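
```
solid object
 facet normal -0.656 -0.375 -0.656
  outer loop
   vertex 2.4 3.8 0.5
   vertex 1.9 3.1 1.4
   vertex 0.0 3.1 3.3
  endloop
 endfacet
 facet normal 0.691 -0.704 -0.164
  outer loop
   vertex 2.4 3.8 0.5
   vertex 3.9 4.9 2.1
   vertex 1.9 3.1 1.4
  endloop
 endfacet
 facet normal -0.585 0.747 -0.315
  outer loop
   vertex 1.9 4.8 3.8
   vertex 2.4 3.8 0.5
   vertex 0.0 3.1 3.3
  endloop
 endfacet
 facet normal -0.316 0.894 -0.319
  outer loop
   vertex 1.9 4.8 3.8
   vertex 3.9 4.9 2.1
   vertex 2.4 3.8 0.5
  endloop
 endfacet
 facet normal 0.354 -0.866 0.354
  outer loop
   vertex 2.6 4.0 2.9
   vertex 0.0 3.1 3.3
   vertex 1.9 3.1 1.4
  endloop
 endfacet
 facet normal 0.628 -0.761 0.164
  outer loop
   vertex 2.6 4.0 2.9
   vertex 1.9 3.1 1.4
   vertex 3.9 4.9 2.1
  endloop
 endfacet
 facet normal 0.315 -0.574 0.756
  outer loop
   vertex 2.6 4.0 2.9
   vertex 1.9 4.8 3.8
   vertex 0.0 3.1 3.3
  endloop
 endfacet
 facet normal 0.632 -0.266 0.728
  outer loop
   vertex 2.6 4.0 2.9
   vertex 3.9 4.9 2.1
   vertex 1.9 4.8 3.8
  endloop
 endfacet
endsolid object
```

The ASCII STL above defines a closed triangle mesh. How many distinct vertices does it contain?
6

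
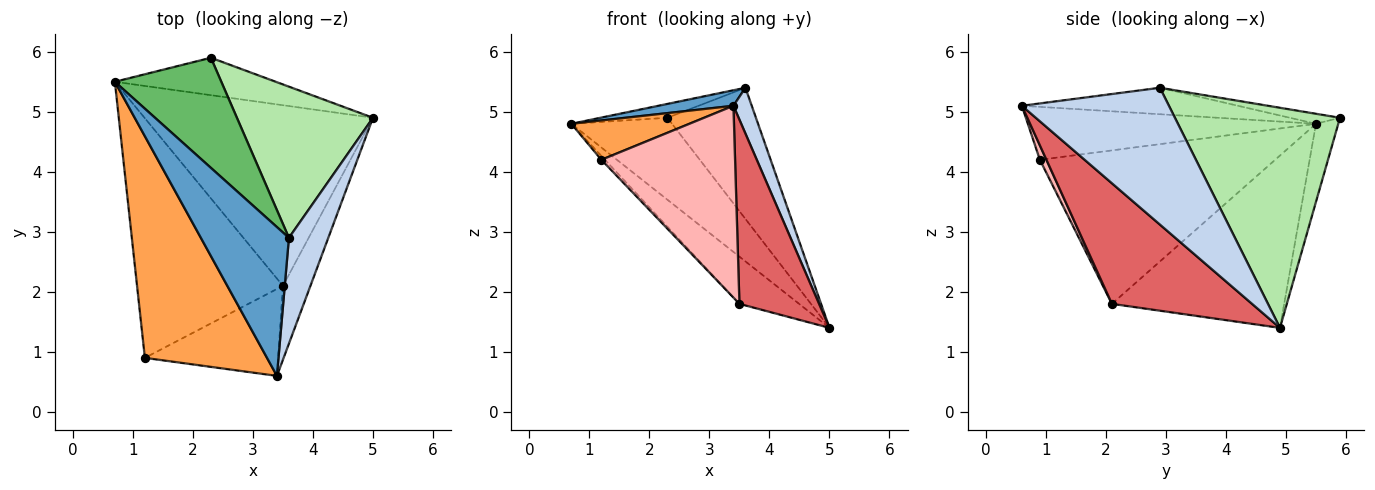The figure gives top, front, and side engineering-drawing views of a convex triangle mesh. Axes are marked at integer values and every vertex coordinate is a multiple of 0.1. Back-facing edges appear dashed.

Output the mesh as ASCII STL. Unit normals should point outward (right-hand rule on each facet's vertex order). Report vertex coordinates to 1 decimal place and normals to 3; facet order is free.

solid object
 facet normal -0.286 -0.099 0.953
  outer loop
   vertex 3.6 2.9 5.4
   vertex 0.7 5.5 4.8
   vertex 3.4 0.6 5.1
  endloop
 endfacet
 facet normal 0.954 -0.119 0.275
  outer loop
   vertex 3.6 2.9 5.4
   vertex 3.4 0.6 5.1
   vertex 5.0 4.9 1.4
  endloop
 endfacet
 facet normal -0.392 -0.161 0.906
  outer loop
   vertex 1.2 0.9 4.2
   vertex 3.4 0.6 5.1
   vertex 0.7 5.5 4.8
  endloop
 endfacet
 facet normal -0.197 0.892 -0.407
  outer loop
   vertex 2.3 5.9 4.9
   vertex 5.0 4.9 1.4
   vertex 0.7 5.5 4.8
  endloop
 endfacet
 facet normal -0.093 0.124 0.988
  outer loop
   vertex 2.3 5.9 4.9
   vertex 0.7 5.5 4.8
   vertex 3.6 2.9 5.4
  endloop
 endfacet
 facet normal 0.774 0.415 0.478
  outer loop
   vertex 2.3 5.9 4.9
   vertex 3.6 2.9 5.4
   vertex 5.0 4.9 1.4
  endloop
 endfacet
 facet normal 0.853 -0.485 -0.194
  outer loop
   vertex 3.5 2.1 1.8
   vertex 5.0 4.9 1.4
   vertex 3.4 0.6 5.1
  endloop
 endfacet
 facet normal 0.045 -0.910 -0.412
  outer loop
   vertex 3.5 2.1 1.8
   vertex 3.4 0.6 5.1
   vertex 1.2 0.9 4.2
  endloop
 endfacet
 facet normal -0.589 0.204 -0.782
  outer loop
   vertex 3.5 2.1 1.8
   vertex 0.7 5.5 4.8
   vertex 5.0 4.9 1.4
  endloop
 endfacet
 facet normal -0.725 0.011 -0.689
  outer loop
   vertex 3.5 2.1 1.8
   vertex 1.2 0.9 4.2
   vertex 0.7 5.5 4.8
  endloop
 endfacet
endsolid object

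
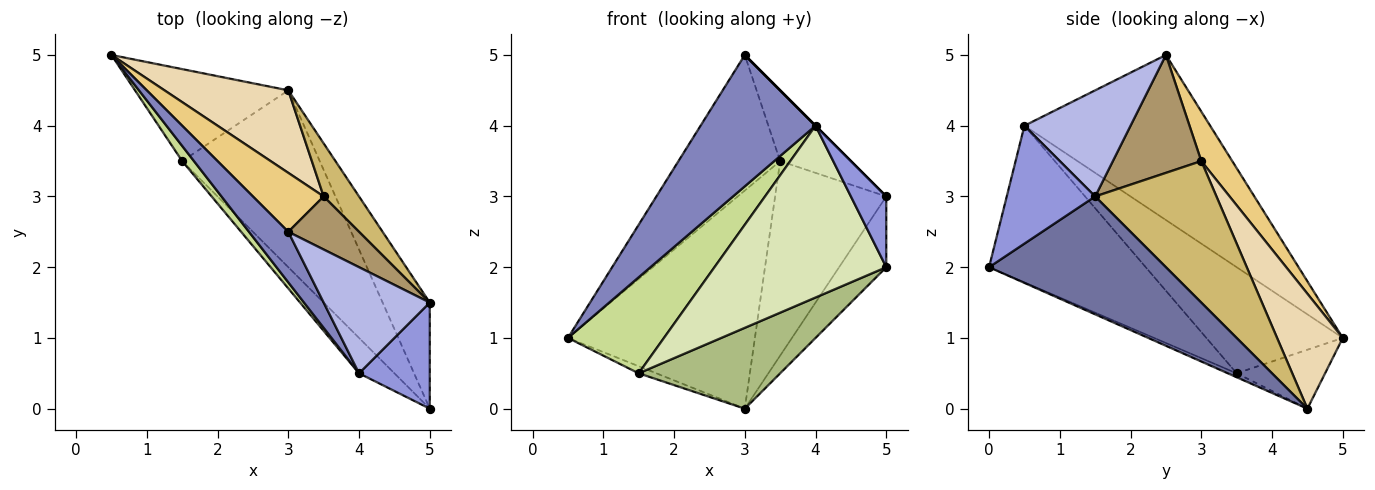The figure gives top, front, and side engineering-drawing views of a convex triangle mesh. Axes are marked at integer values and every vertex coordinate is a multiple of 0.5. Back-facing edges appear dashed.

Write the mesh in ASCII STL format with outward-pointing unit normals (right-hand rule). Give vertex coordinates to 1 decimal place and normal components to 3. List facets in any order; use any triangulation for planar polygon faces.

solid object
 facet normal 0.901 0.240 -0.361
  outer loop
   vertex 3.0 4.5 0.0
   vertex 5.0 1.5 3.0
   vertex 5.0 0.0 2.0
  endloop
 endfacet
 facet normal -0.833 -0.516 0.198
  outer loop
   vertex 4.0 0.5 4.0
   vertex 3.0 2.5 5.0
   vertex 0.5 5.0 1.0
  endloop
 endfacet
 facet normal 0.811 -0.324 0.487
  outer loop
   vertex 4.0 0.5 4.0
   vertex 5.0 0.0 2.0
   vertex 5.0 1.5 3.0
  endloop
 endfacet
 facet normal 0.707 0.000 0.707
  outer loop
   vertex 4.0 0.5 4.0
   vertex 5.0 1.5 3.0
   vertex 3.0 2.5 5.0
  endloop
 endfacet
 facet normal -0.358 0.072 -0.931
  outer loop
   vertex 1.5 3.5 0.5
   vertex 0.5 5.0 1.0
   vertex 3.0 4.5 0.0
  endloop
 endfacet
 facet normal -0.026 -0.416 -0.909
  outer loop
   vertex 1.5 3.5 0.5
   vertex 3.0 4.5 0.0
   vertex 5.0 0.0 2.0
  endloop
 endfacet
 facet normal -0.814 -0.573 0.090
  outer loop
   vertex 1.5 3.5 0.5
   vertex 4.0 0.5 4.0
   vertex 0.5 5.0 1.0
  endloop
 endfacet
 facet normal -0.666 -0.731 -0.150
  outer loop
   vertex 1.5 3.5 0.5
   vertex 5.0 0.0 2.0
   vertex 4.0 0.5 4.0
  endloop
 endfacet
 facet normal 0.707 0.566 0.424
  outer loop
   vertex 3.5 3.0 3.5
   vertex 3.0 2.5 5.0
   vertex 5.0 1.5 3.0
  endloop
 endfacet
 facet normal 0.725 0.665 0.181
  outer loop
   vertex 3.5 3.0 3.5
   vertex 5.0 1.5 3.0
   vertex 3.0 4.5 0.0
  endloop
 endfacet
 facet normal 0.269 0.883 0.384
  outer loop
   vertex 3.5 3.0 3.5
   vertex 0.5 5.0 1.0
   vertex 3.0 2.5 5.0
  endloop
 endfacet
 facet normal 0.312 0.889 0.336
  outer loop
   vertex 3.5 3.0 3.5
   vertex 3.0 4.5 0.0
   vertex 0.5 5.0 1.0
  endloop
 endfacet
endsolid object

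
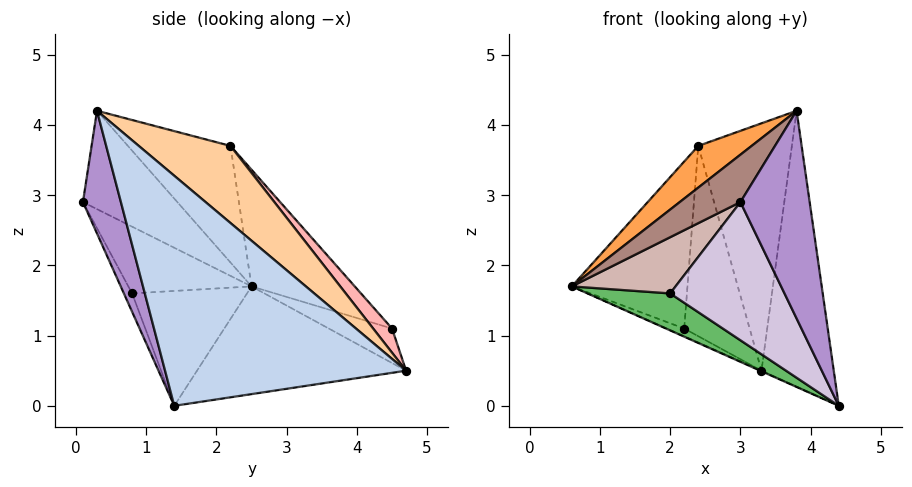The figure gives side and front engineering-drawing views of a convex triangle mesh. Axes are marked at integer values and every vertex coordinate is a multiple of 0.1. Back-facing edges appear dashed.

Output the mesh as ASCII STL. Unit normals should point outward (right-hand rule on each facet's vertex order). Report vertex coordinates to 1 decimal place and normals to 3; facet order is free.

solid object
 facet normal -0.408 0.002 -0.913
  outer loop
   vertex 3.3 4.7 0.5
   vertex 4.4 1.4 0.0
   vertex 0.6 2.5 1.7
  endloop
 endfacet
 facet normal 0.937 0.281 0.207
  outer loop
   vertex 3.8 0.3 4.2
   vertex 4.4 1.4 0.0
   vertex 3.3 4.7 0.5
  endloop
 endfacet
 facet normal -0.717 -0.373 0.589
  outer loop
   vertex 2.4 2.2 3.7
   vertex 0.6 2.5 1.7
   vertex 3.8 0.3 4.2
  endloop
 endfacet
 facet normal 0.559 0.570 0.602
  outer loop
   vertex 2.4 2.2 3.7
   vertex 3.8 0.3 4.2
   vertex 3.3 4.7 0.5
  endloop
 endfacet
 facet normal -0.464 -0.334 -0.821
  outer loop
   vertex 2.0 0.8 1.6
   vertex 0.6 2.5 1.7
   vertex 4.4 1.4 0.0
  endloop
 endfacet
 facet normal -0.493 0.137 -0.859
  outer loop
   vertex 2.2 4.5 1.1
   vertex 3.3 4.7 0.5
   vertex 0.6 2.5 1.7
  endloop
 endfacet
 facet normal -0.543 0.608 0.580
  outer loop
   vertex 2.2 4.5 1.1
   vertex 0.6 2.5 1.7
   vertex 2.4 2.2 3.7
  endloop
 endfacet
 facet normal 0.214 0.740 0.638
  outer loop
   vertex 2.2 4.5 1.1
   vertex 2.4 2.2 3.7
   vertex 3.3 4.7 0.5
  endloop
 endfacet
 facet normal 0.475 -0.866 -0.159
  outer loop
   vertex 3.0 0.1 2.9
   vertex 4.4 1.4 0.0
   vertex 3.8 0.3 4.2
  endloop
 endfacet
 facet normal -0.065 -0.899 -0.434
  outer loop
   vertex 3.0 0.1 2.9
   vertex 2.0 0.8 1.6
   vertex 4.4 1.4 0.0
  endloop
 endfacet
 facet normal -0.721 -0.464 0.515
  outer loop
   vertex 3.0 0.1 2.9
   vertex 3.8 0.3 4.2
   vertex 0.6 2.5 1.7
  endloop
 endfacet
 facet normal -0.744 -0.626 0.235
  outer loop
   vertex 3.0 0.1 2.9
   vertex 0.6 2.5 1.7
   vertex 2.0 0.8 1.6
  endloop
 endfacet
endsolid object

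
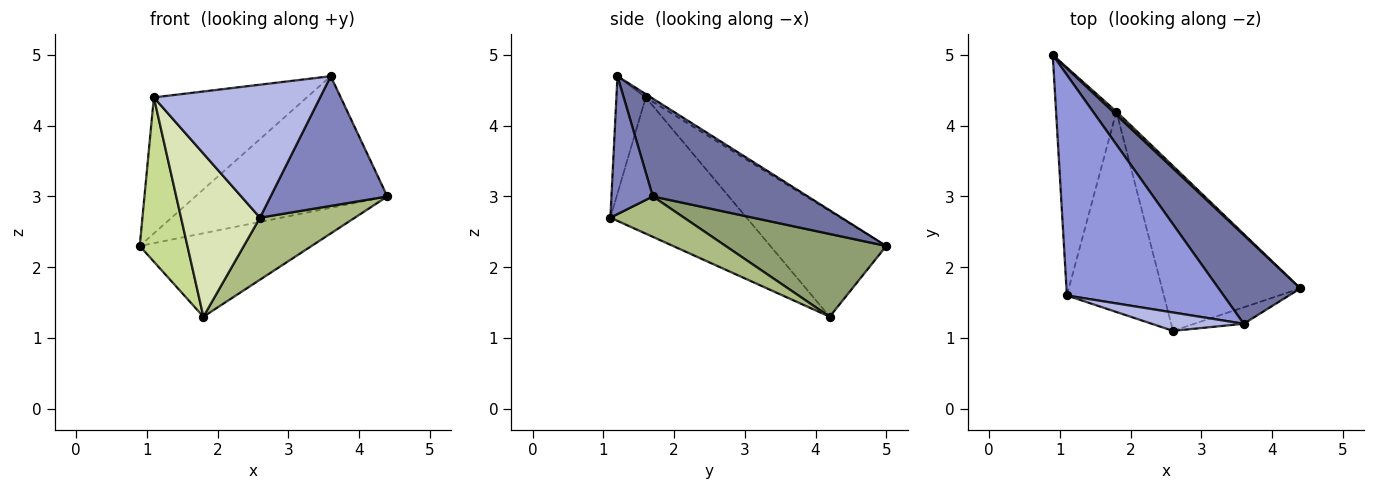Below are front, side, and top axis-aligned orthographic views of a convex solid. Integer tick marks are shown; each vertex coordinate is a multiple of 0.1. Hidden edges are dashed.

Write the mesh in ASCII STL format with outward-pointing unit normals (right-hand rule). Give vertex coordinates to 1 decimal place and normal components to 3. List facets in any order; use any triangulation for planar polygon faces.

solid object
 facet normal 0.557 0.689 0.465
  outer loop
   vertex 3.6 1.2 4.7
   vertex 4.4 1.7 3.0
   vertex 0.9 5.0 2.3
  endloop
 endfacet
 facet normal 0.332 -0.936 -0.119
  outer loop
   vertex 3.6 1.2 4.7
   vertex 2.6 1.1 2.7
   vertex 4.4 1.7 3.0
  endloop
 endfacet
 facet normal -0.018 0.525 0.851
  outer loop
   vertex 1.1 1.6 4.4
   vertex 3.6 1.2 4.7
   vertex 0.9 5.0 2.3
  endloop
 endfacet
 facet normal -0.172 -0.976 0.135
  outer loop
   vertex 1.1 1.6 4.4
   vertex 2.6 1.1 2.7
   vertex 3.6 1.2 4.7
  endloop
 endfacet
 facet normal 0.683 0.730 0.030
  outer loop
   vertex 1.8 4.2 1.3
   vertex 0.9 5.0 2.3
   vertex 4.4 1.7 3.0
  endloop
 endfacet
 facet normal 0.264 -0.340 -0.903
  outer loop
   vertex 1.8 4.2 1.3
   vertex 4.4 1.7 3.0
   vertex 2.6 1.1 2.7
  endloop
 endfacet
 facet normal -0.818 -0.336 -0.467
  outer loop
   vertex 1.8 4.2 1.3
   vertex 1.1 1.6 4.4
   vertex 0.9 5.0 2.3
  endloop
 endfacet
 facet normal -0.737 -0.427 -0.524
  outer loop
   vertex 1.8 4.2 1.3
   vertex 2.6 1.1 2.7
   vertex 1.1 1.6 4.4
  endloop
 endfacet
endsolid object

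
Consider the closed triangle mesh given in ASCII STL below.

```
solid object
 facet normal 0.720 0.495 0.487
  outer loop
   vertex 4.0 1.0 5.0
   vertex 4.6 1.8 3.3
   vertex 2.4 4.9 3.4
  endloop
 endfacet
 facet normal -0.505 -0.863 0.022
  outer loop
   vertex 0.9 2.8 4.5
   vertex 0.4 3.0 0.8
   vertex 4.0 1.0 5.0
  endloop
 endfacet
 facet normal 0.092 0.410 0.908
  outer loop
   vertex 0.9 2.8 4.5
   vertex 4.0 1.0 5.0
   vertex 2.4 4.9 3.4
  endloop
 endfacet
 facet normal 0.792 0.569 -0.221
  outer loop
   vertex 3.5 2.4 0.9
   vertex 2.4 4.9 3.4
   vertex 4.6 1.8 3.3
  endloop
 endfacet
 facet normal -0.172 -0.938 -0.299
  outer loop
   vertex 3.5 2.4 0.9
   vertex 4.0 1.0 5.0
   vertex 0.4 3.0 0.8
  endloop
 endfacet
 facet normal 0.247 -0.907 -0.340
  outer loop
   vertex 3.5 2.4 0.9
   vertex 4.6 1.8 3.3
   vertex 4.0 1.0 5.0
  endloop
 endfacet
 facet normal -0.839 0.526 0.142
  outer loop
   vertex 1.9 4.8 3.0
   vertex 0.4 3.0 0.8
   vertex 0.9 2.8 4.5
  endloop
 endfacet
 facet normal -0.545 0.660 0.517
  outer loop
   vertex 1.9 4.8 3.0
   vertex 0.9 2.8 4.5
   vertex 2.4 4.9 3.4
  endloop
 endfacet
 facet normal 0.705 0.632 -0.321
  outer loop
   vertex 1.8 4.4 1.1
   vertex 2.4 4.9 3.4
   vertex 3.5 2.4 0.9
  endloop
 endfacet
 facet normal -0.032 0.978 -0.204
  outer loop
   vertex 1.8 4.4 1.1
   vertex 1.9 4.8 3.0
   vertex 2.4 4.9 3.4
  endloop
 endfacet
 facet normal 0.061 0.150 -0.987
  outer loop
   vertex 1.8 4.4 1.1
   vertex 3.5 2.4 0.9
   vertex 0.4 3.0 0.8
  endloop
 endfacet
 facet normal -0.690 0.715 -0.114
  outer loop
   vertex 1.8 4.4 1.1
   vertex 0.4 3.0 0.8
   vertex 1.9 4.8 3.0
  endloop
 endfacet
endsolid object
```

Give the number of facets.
12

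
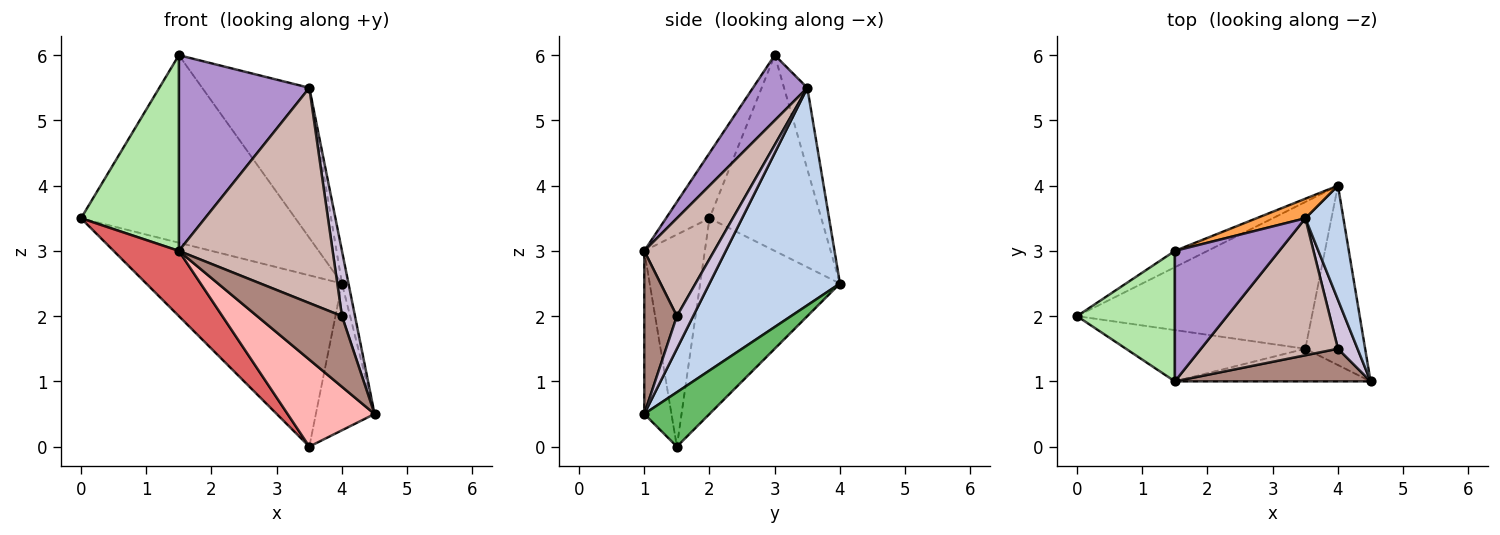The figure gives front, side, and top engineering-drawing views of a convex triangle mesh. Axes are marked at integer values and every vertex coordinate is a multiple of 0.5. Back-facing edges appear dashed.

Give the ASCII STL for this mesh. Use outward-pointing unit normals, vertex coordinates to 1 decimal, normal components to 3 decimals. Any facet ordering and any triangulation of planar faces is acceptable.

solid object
 facet normal -0.461 0.884 -0.077
  outer loop
   vertex 1.5 3.0 6.0
   vertex 4.0 4.0 2.5
   vertex 0.0 2.0 3.5
  endloop
 endfacet
 facet normal 0.984 0.049 0.172
  outer loop
   vertex 3.5 3.5 5.5
   vertex 4.5 1.0 0.5
   vertex 4.0 4.0 2.5
  endloop
 endfacet
 facet normal -0.211 0.969 0.126
  outer loop
   vertex 3.5 3.5 5.5
   vertex 4.0 4.0 2.5
   vertex 1.5 3.0 6.0
  endloop
 endfacet
 facet normal -0.477 0.667 -0.572
  outer loop
   vertex 3.5 1.5 0.0
   vertex 0.0 2.0 3.5
   vertex 4.0 4.0 2.5
  endloop
 endfacet
 facet normal 0.575 0.518 -0.633
  outer loop
   vertex 3.5 1.5 0.0
   vertex 4.0 4.0 2.5
   vertex 4.5 1.0 0.5
  endloop
 endfacet
 facet normal -0.347 -0.780 0.520
  outer loop
   vertex 1.5 1.0 3.0
   vertex 1.5 3.0 6.0
   vertex 0.0 2.0 3.5
  endloop
 endfacet
 facet normal -0.590 -0.635 -0.499
  outer loop
   vertex 1.5 1.0 3.0
   vertex 0.0 2.0 3.5
   vertex 3.5 1.5 0.0
  endloop
 endfacet
 facet normal -0.281 -0.899 -0.337
  outer loop
   vertex 1.5 1.0 3.0
   vertex 3.5 1.5 0.0
   vertex 4.5 1.0 0.5
  endloop
 endfacet
 facet normal 0.328 -0.786 0.524
  outer loop
   vertex 1.5 1.0 3.0
   vertex 3.5 3.5 5.5
   vertex 1.5 3.0 6.0
  endloop
 endfacet
 facet normal 0.707 -0.566 0.424
  outer loop
   vertex 4.0 1.5 2.0
   vertex 4.5 1.0 0.5
   vertex 3.5 3.5 5.5
  endloop
 endfacet
 facet normal 0.330 -0.857 0.396
  outer loop
   vertex 4.0 1.5 2.0
   vertex 1.5 1.0 3.0
   vertex 4.5 1.0 0.5
  endloop
 endfacet
 facet normal 0.358 -0.788 0.501
  outer loop
   vertex 4.0 1.5 2.0
   vertex 3.5 3.5 5.5
   vertex 1.5 1.0 3.0
  endloop
 endfacet
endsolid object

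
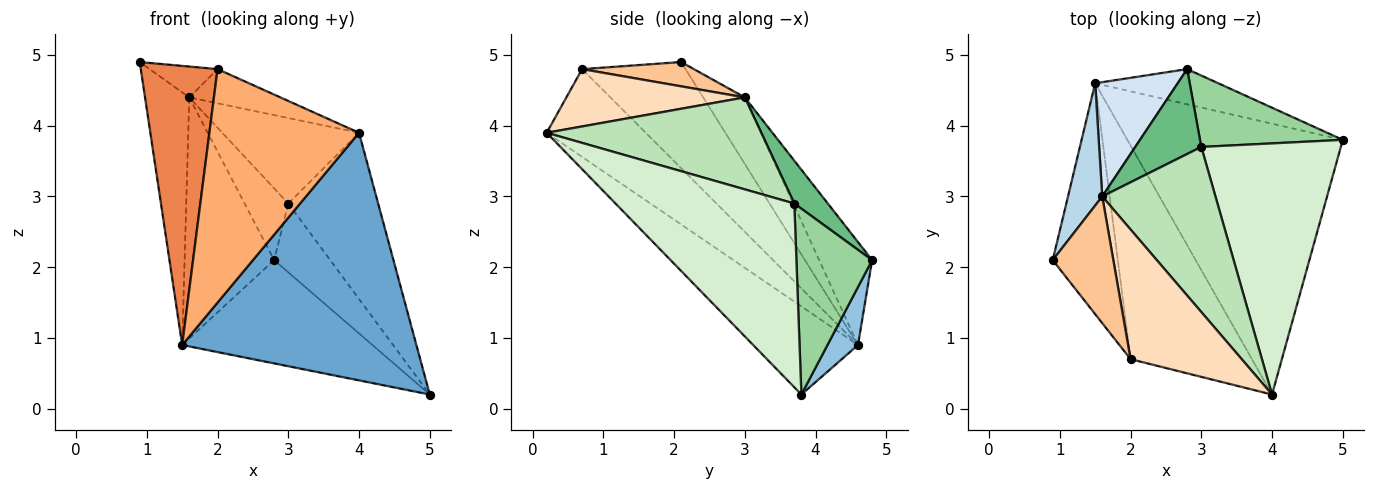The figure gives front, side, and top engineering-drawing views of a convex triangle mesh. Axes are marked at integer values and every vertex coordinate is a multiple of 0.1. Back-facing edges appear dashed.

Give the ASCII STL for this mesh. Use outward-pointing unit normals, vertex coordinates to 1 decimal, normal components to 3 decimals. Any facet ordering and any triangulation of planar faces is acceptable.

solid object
 facet normal -0.289 -0.646 -0.707
  outer loop
   vertex 1.5 4.6 0.9
   vertex 5.0 3.8 0.2
   vertex 4.0 0.2 3.9
  endloop
 endfacet
 facet normal 0.150 0.936 -0.319
  outer loop
   vertex 1.5 4.6 0.9
   vertex 2.8 4.8 2.1
   vertex 5.0 3.8 0.2
  endloop
 endfacet
 facet normal -0.646 0.687 0.333
  outer loop
   vertex 1.6 3.0 4.4
   vertex 1.5 4.6 0.9
   vertex 0.9 2.1 4.9
  endloop
 endfacet
 facet normal -0.471 0.797 0.378
  outer loop
   vertex 1.6 3.0 4.4
   vertex 2.8 4.8 2.1
   vertex 1.5 4.6 0.9
  endloop
 endfacet
 facet normal -0.720 -0.534 -0.442
  outer loop
   vertex 2.0 0.7 4.8
   vertex 0.9 2.1 4.9
   vertex 1.5 4.6 0.9
  endloop
 endfacet
 facet normal -0.439 -0.663 -0.607
  outer loop
   vertex 2.0 0.7 4.8
   vertex 1.5 4.6 0.9
   vertex 4.0 0.2 3.9
  endloop
 endfacet
 facet normal 0.363 0.221 0.905
  outer loop
   vertex 2.0 0.7 4.8
   vertex 1.6 3.0 4.4
   vertex 0.9 2.1 4.9
  endloop
 endfacet
 facet normal 0.446 0.228 0.865
  outer loop
   vertex 2.0 0.7 4.8
   vertex 4.0 0.2 3.9
   vertex 1.6 3.0 4.4
  endloop
 endfacet
 facet normal 0.444 0.578 0.684
  outer loop
   vertex 3.0 3.7 2.9
   vertex 2.8 4.8 2.1
   vertex 1.6 3.0 4.4
  endloop
 endfacet
 facet normal 0.684 0.506 0.525
  outer loop
   vertex 3.0 3.7 2.9
   vertex 5.0 3.8 0.2
   vertex 2.8 4.8 2.1
  endloop
 endfacet
 facet normal 0.585 0.373 0.720
  outer loop
   vertex 3.0 3.7 2.9
   vertex 1.6 3.0 4.4
   vertex 4.0 0.2 3.9
  endloop
 endfacet
 facet normal 0.739 0.372 0.561
  outer loop
   vertex 3.0 3.7 2.9
   vertex 4.0 0.2 3.9
   vertex 5.0 3.8 0.2
  endloop
 endfacet
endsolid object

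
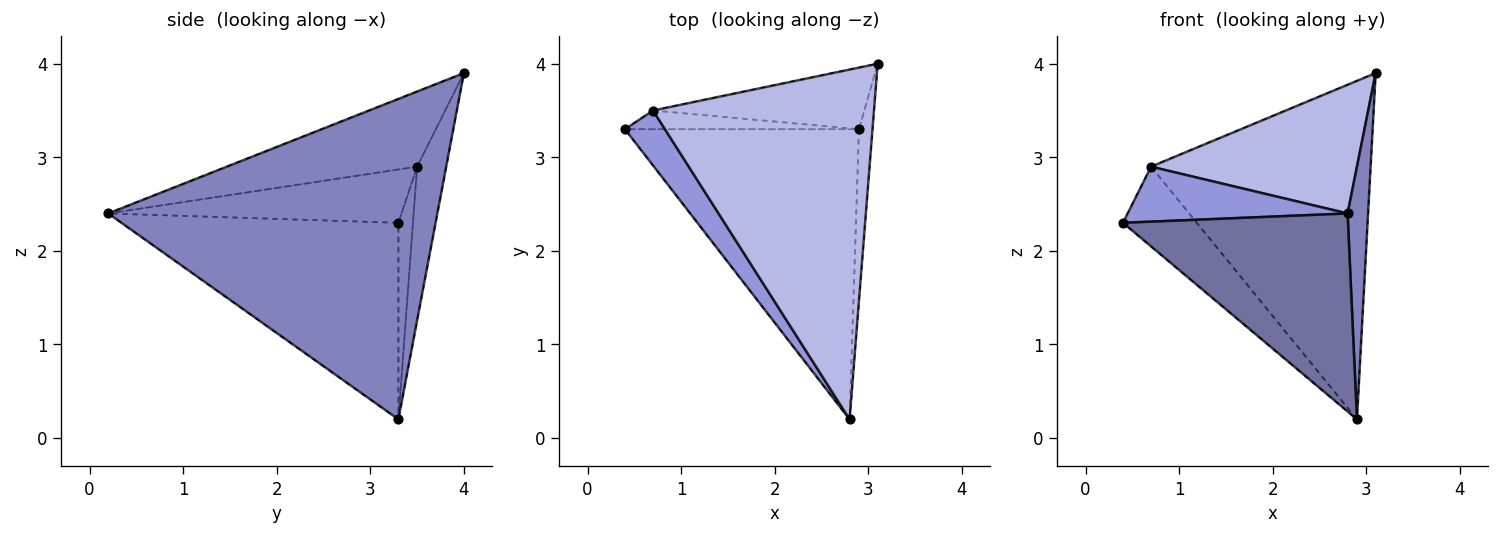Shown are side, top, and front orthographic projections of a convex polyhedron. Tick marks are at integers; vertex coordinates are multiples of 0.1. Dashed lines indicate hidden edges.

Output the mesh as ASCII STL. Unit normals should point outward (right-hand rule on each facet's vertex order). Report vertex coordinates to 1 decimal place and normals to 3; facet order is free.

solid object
 facet normal -0.570 -0.463 -0.679
  outer loop
   vertex 2.9 3.3 0.2
   vertex 2.8 0.2 2.4
   vertex 0.4 3.3 2.3
  endloop
 endfacet
 facet normal 0.997 -0.062 -0.042
  outer loop
   vertex 2.9 3.3 0.2
   vertex 3.1 4.0 3.9
   vertex 2.8 0.2 2.4
  endloop
 endfacet
 facet normal -0.686 -0.514 0.514
  outer loop
   vertex 0.7 3.5 2.9
   vertex 0.4 3.3 2.3
   vertex 2.8 0.2 2.4
  endloop
 endfacet
 facet normal -0.304 -0.329 0.894
  outer loop
   vertex 0.7 3.5 2.9
   vertex 2.8 0.2 2.4
   vertex 3.1 4.0 3.9
  endloop
 endfacet
 facet normal -0.189 0.956 -0.224
  outer loop
   vertex 0.7 3.5 2.9
   vertex 2.9 3.3 0.2
   vertex 0.4 3.3 2.3
  endloop
 endfacet
 facet normal -0.129 0.976 -0.178
  outer loop
   vertex 0.7 3.5 2.9
   vertex 3.1 4.0 3.9
   vertex 2.9 3.3 0.2
  endloop
 endfacet
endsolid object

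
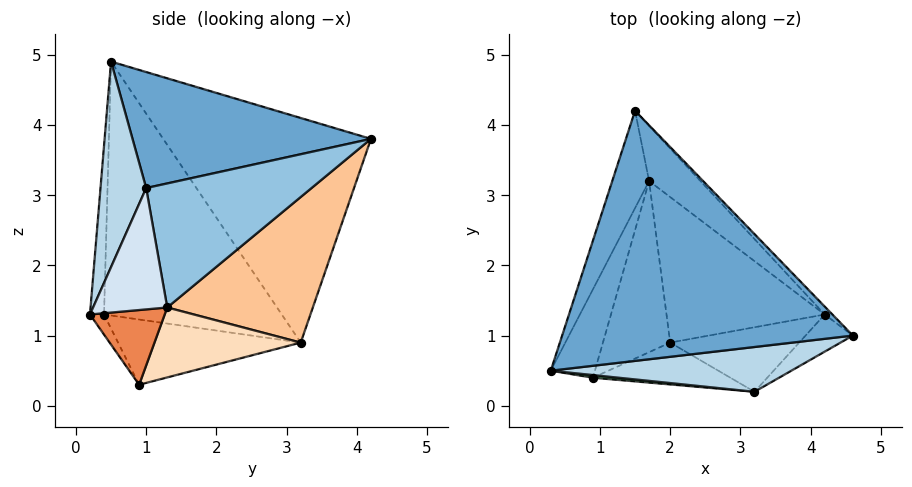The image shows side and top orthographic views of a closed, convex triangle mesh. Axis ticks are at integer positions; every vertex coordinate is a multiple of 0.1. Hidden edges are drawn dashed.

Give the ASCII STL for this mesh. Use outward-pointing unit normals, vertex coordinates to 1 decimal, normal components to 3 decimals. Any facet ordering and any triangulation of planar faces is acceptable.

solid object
 facet normal 0.366 0.154 0.918
  outer loop
   vertex 1.5 4.2 3.8
   vertex 0.3 0.5 4.9
   vertex 4.6 1.0 3.1
  endloop
 endfacet
 facet normal 0.713 0.700 -0.044
  outer loop
   vertex 4.2 1.3 1.4
   vertex 1.5 4.2 3.8
   vertex 4.6 1.0 3.1
  endloop
 endfacet
 facet normal 0.215 -0.944 0.252
  outer loop
   vertex 3.2 0.2 1.3
   vertex 4.6 1.0 3.1
   vertex 0.3 0.5 4.9
  endloop
 endfacet
 facet normal 0.723 -0.631 -0.281
  outer loop
   vertex 3.2 0.2 1.3
   vertex 4.2 1.3 1.4
   vertex 4.6 1.0 3.1
  endloop
 endfacet
 facet normal 0.469 -0.353 -0.810
  outer loop
   vertex 3.2 0.2 1.3
   vertex 2.0 0.9 0.3
   vertex 4.2 1.3 1.4
  endloop
 endfacet
 facet normal -0.952 0.262 -0.156
  outer loop
   vertex 1.7 3.2 0.9
   vertex 0.3 0.5 4.9
   vertex 1.5 4.2 3.8
  endloop
 endfacet
 facet normal 0.618 0.756 -0.218
  outer loop
   vertex 1.7 3.2 0.9
   vertex 1.5 4.2 3.8
   vertex 4.2 1.3 1.4
  endloop
 endfacet
 facet normal 0.388 0.280 -0.878
  outer loop
   vertex 1.7 3.2 0.9
   vertex 4.2 1.3 1.4
   vertex 2.0 0.9 0.3
  endloop
 endfacet
 facet normal -0.087 -0.996 0.013
  outer loop
   vertex 0.9 0.4 1.3
   vertex 3.2 0.2 1.3
   vertex 0.3 0.5 4.9
  endloop
 endfacet
 facet normal -0.074 -0.857 -0.510
  outer loop
   vertex 0.9 0.4 1.3
   vertex 2.0 0.9 0.3
   vertex 3.2 0.2 1.3
  endloop
 endfacet
 facet normal -0.954 0.249 -0.166
  outer loop
   vertex 0.9 0.4 1.3
   vertex 0.3 0.5 4.9
   vertex 1.7 3.2 0.9
  endloop
 endfacet
 facet normal -0.693 0.096 -0.714
  outer loop
   vertex 0.9 0.4 1.3
   vertex 1.7 3.2 0.9
   vertex 2.0 0.9 0.3
  endloop
 endfacet
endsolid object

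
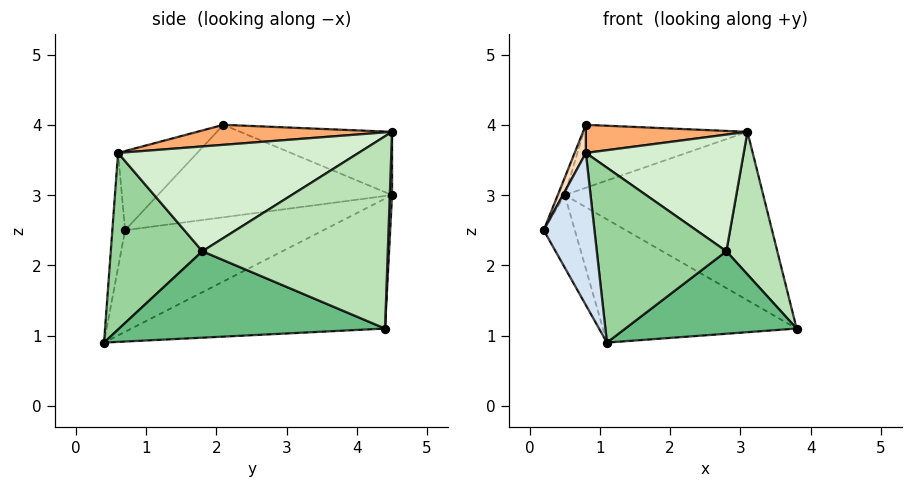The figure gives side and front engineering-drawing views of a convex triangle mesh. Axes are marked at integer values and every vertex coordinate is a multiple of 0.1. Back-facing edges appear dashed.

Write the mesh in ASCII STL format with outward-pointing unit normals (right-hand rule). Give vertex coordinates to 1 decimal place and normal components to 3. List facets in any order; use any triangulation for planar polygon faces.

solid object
 facet normal -0.853 0.134 -0.505
  outer loop
   vertex 0.5 4.5 3.0
   vertex 1.1 0.4 0.9
   vertex 0.2 0.7 2.5
  endloop
 endfacet
 facet normal -0.459 0.351 -0.816
  outer loop
   vertex 0.5 4.5 3.0
   vertex 3.8 4.4 1.1
   vertex 1.1 0.4 0.9
  endloop
 endfacet
 facet normal 0.011 0.999 -0.033
  outer loop
   vertex 0.5 4.5 3.0
   vertex 3.1 4.5 3.9
   vertex 3.8 4.4 1.1
  endloop
 endfacet
 facet normal -0.243 -0.969 0.045
  outer loop
   vertex 0.8 0.6 3.6
   vertex 0.2 0.7 2.5
   vertex 1.1 0.4 0.9
  endloop
 endfacet
 facet normal -0.308 0.333 0.891
  outer loop
   vertex 0.8 2.1 4.0
   vertex 3.1 4.5 3.9
   vertex 0.5 4.5 3.0
  endloop
 endfacet
 facet normal 0.297 -0.246 0.923
  outer loop
   vertex 0.8 2.1 4.0
   vertex 0.8 0.6 3.6
   vertex 3.1 4.5 3.9
  endloop
 endfacet
 facet normal -0.937 0.028 0.349
  outer loop
   vertex 0.8 2.1 4.0
   vertex 0.5 4.5 3.0
   vertex 0.2 0.7 2.5
  endloop
 endfacet
 facet normal -0.876 -0.124 0.466
  outer loop
   vertex 0.8 2.1 4.0
   vertex 0.2 0.7 2.5
   vertex 0.8 0.6 3.6
  endloop
 endfacet
 facet normal 0.747 -0.481 -0.459
  outer loop
   vertex 2.8 1.8 2.2
   vertex 1.1 0.4 0.9
   vertex 3.8 4.4 1.1
  endloop
 endfacet
 facet normal 0.573 -0.810 0.124
  outer loop
   vertex 2.8 1.8 2.2
   vertex 0.8 0.6 3.6
   vertex 1.1 0.4 0.9
  endloop
 endfacet
 facet normal 0.935 -0.257 0.243
  outer loop
   vertex 2.8 1.8 2.2
   vertex 3.8 4.4 1.1
   vertex 3.1 4.5 3.9
  endloop
 endfacet
 facet normal 0.677 -0.444 0.586
  outer loop
   vertex 2.8 1.8 2.2
   vertex 3.1 4.5 3.9
   vertex 0.8 0.6 3.6
  endloop
 endfacet
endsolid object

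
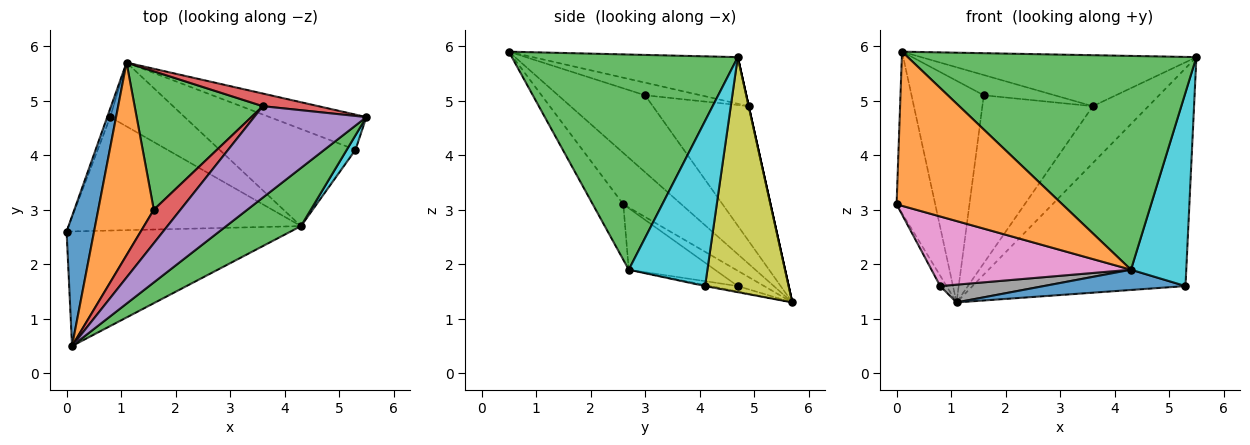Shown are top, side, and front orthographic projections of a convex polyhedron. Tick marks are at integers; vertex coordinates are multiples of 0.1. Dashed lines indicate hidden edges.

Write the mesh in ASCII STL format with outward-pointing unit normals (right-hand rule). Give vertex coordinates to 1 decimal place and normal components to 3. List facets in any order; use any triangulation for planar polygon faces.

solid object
 facet normal -0.761 0.506 0.407
  outer loop
   vertex 0.1 0.5 5.9
   vertex 1.1 5.7 1.3
   vertex 0.0 2.6 3.1
  endloop
 endfacet
 facet normal -0.146 -0.794 -0.590
  outer loop
   vertex 4.3 2.7 1.9
   vertex 0.1 0.5 5.9
   vertex 0.0 2.6 3.1
  endloop
 endfacet
 facet normal 0.603 -0.770 0.209
  outer loop
   vertex 4.3 2.7 1.9
   vertex 5.5 4.7 5.8
   vertex 0.1 0.5 5.9
  endloop
 endfacet
 facet normal 0.000 0.976 0.217
  outer loop
   vertex 3.6 4.9 4.9
   vertex 5.5 4.7 5.8
   vertex 1.1 5.7 1.3
  endloop
 endfacet
 facet normal -0.341 0.458 0.821
  outer loop
   vertex 3.6 4.9 4.9
   vertex 0.1 0.5 5.9
   vertex 5.5 4.7 5.8
  endloop
 endfacet
 facet normal -0.955 0.231 -0.187
  outer loop
   vertex 0.8 4.7 1.6
   vertex 0.0 2.6 3.1
   vertex 1.1 5.7 1.3
  endloop
 endfacet
 facet normal -0.220 -0.510 -0.831
  outer loop
   vertex 0.8 4.7 1.6
   vertex 4.3 2.7 1.9
   vertex 0.0 2.6 3.1
  endloop
 endfacet
 facet normal -0.070 -0.267 -0.961
  outer loop
   vertex 0.8 4.7 1.6
   vertex 1.1 5.7 1.3
   vertex 4.3 2.7 1.9
  endloop
 endfacet
 facet normal 0.361 0.921 -0.149
  outer loop
   vertex 5.3 4.1 1.6
   vertex 1.1 5.7 1.3
   vertex 5.5 4.7 5.8
  endloop
 endfacet
 facet normal 0.817 -0.575 0.043
  outer loop
   vertex 5.3 4.1 1.6
   vertex 5.5 4.7 5.8
   vertex 4.3 2.7 1.9
  endloop
 endfacet
 facet normal -0.008 -0.204 -0.979
  outer loop
   vertex 5.3 4.1 1.6
   vertex 4.3 2.7 1.9
   vertex 1.1 5.7 1.3
  endloop
 endfacet
 facet normal -0.672 0.559 0.485
  outer loop
   vertex 1.6 3.0 5.1
   vertex 1.1 5.7 1.3
   vertex 0.1 0.5 5.9
  endloop
 endfacet
 facet normal -0.556 0.641 0.529
  outer loop
   vertex 1.6 3.0 5.1
   vertex 3.6 4.9 4.9
   vertex 1.1 5.7 1.3
  endloop
 endfacet
 facet normal -0.376 0.479 0.793
  outer loop
   vertex 1.6 3.0 5.1
   vertex 0.1 0.5 5.9
   vertex 3.6 4.9 4.9
  endloop
 endfacet
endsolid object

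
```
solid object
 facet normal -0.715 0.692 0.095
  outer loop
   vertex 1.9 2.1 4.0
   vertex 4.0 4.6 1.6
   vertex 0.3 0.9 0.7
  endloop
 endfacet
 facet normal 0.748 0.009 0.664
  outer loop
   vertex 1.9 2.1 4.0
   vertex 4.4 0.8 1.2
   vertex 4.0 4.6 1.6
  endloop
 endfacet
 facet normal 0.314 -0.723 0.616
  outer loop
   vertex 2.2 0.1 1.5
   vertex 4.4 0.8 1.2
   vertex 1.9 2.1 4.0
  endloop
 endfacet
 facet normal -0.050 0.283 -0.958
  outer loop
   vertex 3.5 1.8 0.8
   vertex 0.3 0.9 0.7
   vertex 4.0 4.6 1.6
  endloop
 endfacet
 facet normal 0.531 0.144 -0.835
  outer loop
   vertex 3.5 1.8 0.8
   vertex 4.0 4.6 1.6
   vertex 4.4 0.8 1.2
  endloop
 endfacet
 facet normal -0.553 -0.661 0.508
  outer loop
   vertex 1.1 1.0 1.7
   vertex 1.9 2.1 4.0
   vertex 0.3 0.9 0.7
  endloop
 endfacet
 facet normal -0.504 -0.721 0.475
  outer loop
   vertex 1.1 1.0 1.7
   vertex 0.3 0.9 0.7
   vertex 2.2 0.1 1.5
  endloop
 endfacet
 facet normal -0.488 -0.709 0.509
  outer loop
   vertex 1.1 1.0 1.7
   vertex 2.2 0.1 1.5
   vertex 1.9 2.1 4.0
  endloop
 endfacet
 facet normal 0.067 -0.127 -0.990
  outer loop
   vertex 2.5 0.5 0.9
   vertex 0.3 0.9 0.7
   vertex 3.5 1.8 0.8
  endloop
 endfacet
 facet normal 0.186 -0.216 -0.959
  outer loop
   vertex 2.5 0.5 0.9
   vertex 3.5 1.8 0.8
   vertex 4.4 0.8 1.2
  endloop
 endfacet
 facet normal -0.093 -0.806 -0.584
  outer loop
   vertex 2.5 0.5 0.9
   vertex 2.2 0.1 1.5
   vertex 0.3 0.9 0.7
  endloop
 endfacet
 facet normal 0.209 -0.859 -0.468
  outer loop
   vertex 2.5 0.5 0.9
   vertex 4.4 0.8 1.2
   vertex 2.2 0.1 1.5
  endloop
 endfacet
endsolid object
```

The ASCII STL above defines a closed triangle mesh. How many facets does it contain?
12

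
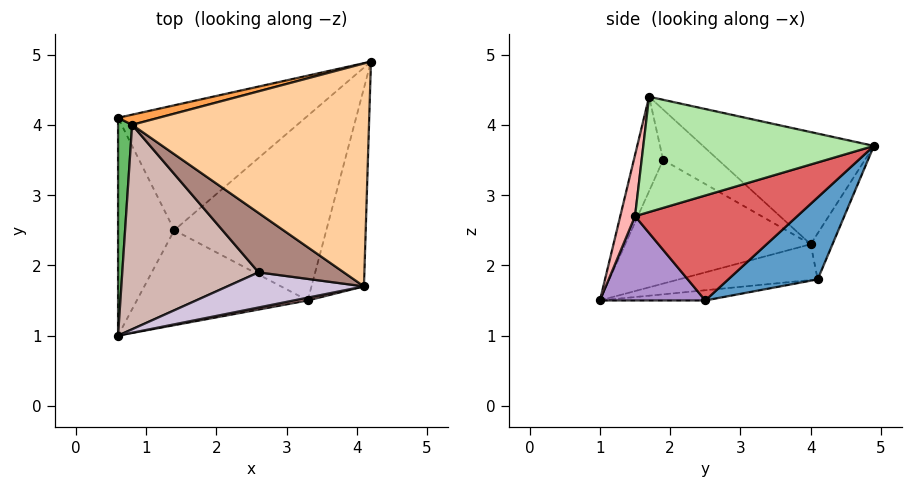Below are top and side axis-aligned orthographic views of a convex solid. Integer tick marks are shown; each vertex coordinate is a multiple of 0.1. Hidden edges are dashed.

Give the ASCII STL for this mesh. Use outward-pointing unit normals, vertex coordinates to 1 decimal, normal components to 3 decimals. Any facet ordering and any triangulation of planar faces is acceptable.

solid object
 facet normal 0.376 0.349 -0.859
  outer loop
   vertex 1.4 2.5 1.5
   vertex 0.6 4.1 1.8
   vertex 4.2 4.9 3.7
  endloop
 endfacet
 facet normal -0.178 0.095 -0.980
  outer loop
   vertex 0.6 1.0 1.5
   vertex 0.6 4.1 1.8
   vertex 1.4 2.5 1.5
  endloop
 endfacet
 facet normal -0.363 0.875 0.320
  outer loop
   vertex 0.8 4.0 2.3
   vertex 4.2 4.9 3.7
   vertex 0.6 4.1 1.8
  endloop
 endfacet
 facet normal -0.419 0.207 0.884
  outer loop
   vertex 0.8 4.0 2.3
   vertex 4.1 1.7 4.4
   vertex 4.2 4.9 3.7
  endloop
 endfacet
 facet normal -0.930 -0.035 0.365
  outer loop
   vertex 0.8 4.0 2.3
   vertex 0.6 4.1 1.8
   vertex 0.6 1.0 1.5
  endloop
 endfacet
 facet normal 0.904 -0.118 -0.411
  outer loop
   vertex 3.3 1.5 2.7
   vertex 4.2 4.9 3.7
   vertex 4.1 1.7 4.4
  endloop
 endfacet
 facet normal 0.566 0.091 -0.820
  outer loop
   vertex 3.3 1.5 2.7
   vertex 1.4 2.5 1.5
   vertex 4.2 4.9 3.7
  endloop
 endfacet
 facet normal 0.166 -0.985 0.038
  outer loop
   vertex 3.3 1.5 2.7
   vertex 4.1 1.7 4.4
   vertex 0.6 1.0 1.5
  endloop
 endfacet
 facet normal 0.430 -0.230 -0.873
  outer loop
   vertex 3.3 1.5 2.7
   vertex 0.6 1.0 1.5
   vertex 1.4 2.5 1.5
  endloop
 endfacet
 facet normal -0.495 -0.491 0.716
  outer loop
   vertex 2.6 1.9 3.5
   vertex 0.6 1.0 1.5
   vertex 4.1 1.7 4.4
  endloop
 endfacet
 facet normal -0.508 0.055 0.859
  outer loop
   vertex 2.6 1.9 3.5
   vertex 4.1 1.7 4.4
   vertex 0.8 4.0 2.3
  endloop
 endfacet
 facet normal -0.664 -0.151 0.732
  outer loop
   vertex 2.6 1.9 3.5
   vertex 0.8 4.0 2.3
   vertex 0.6 1.0 1.5
  endloop
 endfacet
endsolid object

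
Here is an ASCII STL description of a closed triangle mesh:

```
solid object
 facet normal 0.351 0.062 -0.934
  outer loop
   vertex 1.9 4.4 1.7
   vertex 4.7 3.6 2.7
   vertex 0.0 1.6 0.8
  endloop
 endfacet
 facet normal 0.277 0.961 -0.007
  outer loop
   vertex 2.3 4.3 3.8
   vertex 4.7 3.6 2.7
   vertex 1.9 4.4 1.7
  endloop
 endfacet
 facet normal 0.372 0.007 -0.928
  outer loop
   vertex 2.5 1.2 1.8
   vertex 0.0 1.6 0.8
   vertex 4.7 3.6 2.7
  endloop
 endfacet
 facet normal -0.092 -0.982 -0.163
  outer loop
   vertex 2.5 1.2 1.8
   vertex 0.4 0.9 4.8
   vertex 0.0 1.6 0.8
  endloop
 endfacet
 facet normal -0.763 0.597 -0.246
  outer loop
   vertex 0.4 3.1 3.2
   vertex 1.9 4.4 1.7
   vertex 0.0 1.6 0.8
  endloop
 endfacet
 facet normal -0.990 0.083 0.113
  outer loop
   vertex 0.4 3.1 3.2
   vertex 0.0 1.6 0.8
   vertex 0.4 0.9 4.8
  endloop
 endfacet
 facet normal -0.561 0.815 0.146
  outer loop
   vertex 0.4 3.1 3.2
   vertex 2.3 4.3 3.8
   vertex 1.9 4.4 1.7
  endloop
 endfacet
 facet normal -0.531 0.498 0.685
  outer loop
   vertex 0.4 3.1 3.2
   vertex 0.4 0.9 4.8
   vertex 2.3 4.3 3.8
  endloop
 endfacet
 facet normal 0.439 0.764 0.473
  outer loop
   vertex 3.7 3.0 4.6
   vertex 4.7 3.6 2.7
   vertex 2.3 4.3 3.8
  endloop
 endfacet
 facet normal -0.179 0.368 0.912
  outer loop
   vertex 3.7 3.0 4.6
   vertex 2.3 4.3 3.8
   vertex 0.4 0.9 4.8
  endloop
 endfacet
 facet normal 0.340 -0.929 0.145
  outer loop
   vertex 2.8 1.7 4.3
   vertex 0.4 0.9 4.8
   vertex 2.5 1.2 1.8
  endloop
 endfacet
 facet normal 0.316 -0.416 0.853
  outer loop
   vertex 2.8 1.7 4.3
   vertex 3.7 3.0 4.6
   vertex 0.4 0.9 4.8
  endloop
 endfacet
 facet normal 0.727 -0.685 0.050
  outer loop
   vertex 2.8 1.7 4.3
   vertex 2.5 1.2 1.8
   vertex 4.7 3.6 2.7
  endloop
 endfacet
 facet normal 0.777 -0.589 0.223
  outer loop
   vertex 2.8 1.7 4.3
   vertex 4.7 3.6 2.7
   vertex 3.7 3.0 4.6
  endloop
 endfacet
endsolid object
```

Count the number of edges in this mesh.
21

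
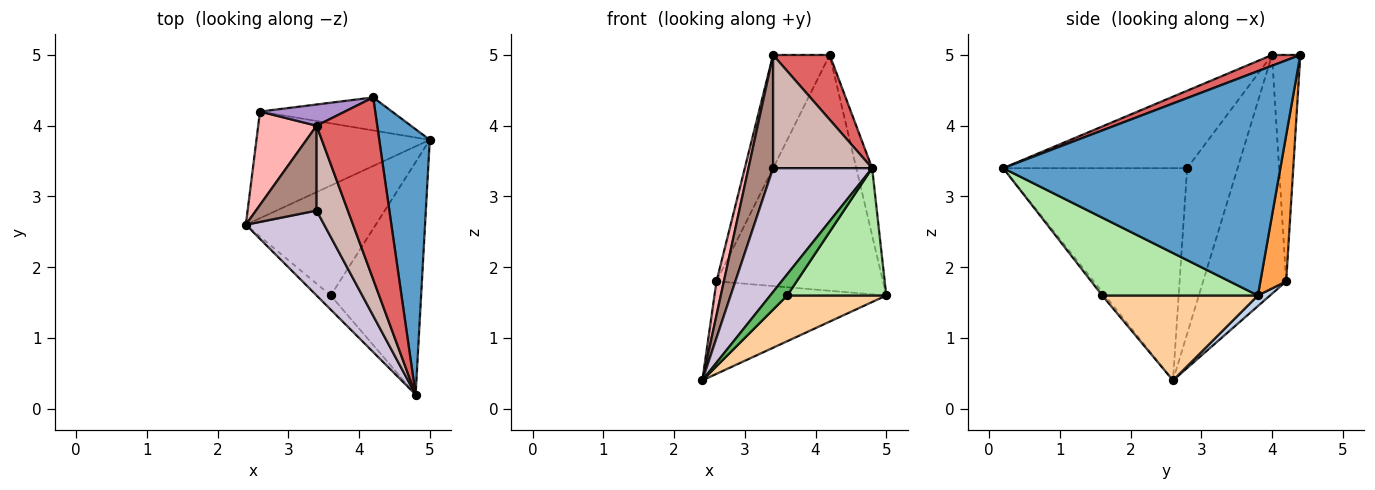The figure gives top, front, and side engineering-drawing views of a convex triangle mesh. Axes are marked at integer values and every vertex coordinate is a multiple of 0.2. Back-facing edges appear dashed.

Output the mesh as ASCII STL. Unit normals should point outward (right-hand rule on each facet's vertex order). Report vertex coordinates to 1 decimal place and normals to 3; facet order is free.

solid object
 facet normal 0.974 0.056 0.219
  outer loop
   vertex 4.2 4.4 5.0
   vertex 4.8 0.2 3.4
   vertex 5.0 3.8 1.6
  endloop
 endfacet
 facet normal 0.046 0.655 -0.755
  outer loop
   vertex 2.6 4.2 1.8
   vertex 5.0 3.8 1.6
   vertex 2.4 2.6 0.4
  endloop
 endfacet
 facet normal 0.152 0.979 -0.137
  outer loop
   vertex 2.6 4.2 1.8
   vertex 4.2 4.4 5.0
   vertex 5.0 3.8 1.6
  endloop
 endfacet
 facet normal 0.517 -0.329 -0.791
  outer loop
   vertex 3.6 1.6 1.6
   vertex 2.4 2.6 0.4
   vertex 5.0 3.8 1.6
  endloop
 endfacet
 facet normal -0.137 -0.824 -0.549
  outer loop
   vertex 3.6 1.6 1.6
   vertex 4.8 0.2 3.4
   vertex 2.4 2.6 0.4
  endloop
 endfacet
 facet normal 0.603 -0.383 -0.700
  outer loop
   vertex 3.6 1.6 1.6
   vertex 5.0 3.8 1.6
   vertex 4.8 0.2 3.4
  endloop
 endfacet
 facet normal 0.165 -0.330 0.929
  outer loop
   vertex 3.4 4.0 5.0
   vertex 4.8 0.2 3.4
   vertex 4.2 4.4 5.0
  endloop
 endfacet
 facet normal -0.968 -0.086 0.237
  outer loop
   vertex 3.4 4.0 5.0
   vertex 2.6 4.2 1.8
   vertex 2.4 2.6 0.4
  endloop
 endfacet
 facet normal -0.441 0.882 0.165
  outer loop
   vertex 3.4 4.0 5.0
   vertex 4.2 4.4 5.0
   vertex 2.6 4.2 1.8
  endloop
 endfacet
 facet normal -0.837 -0.451 0.309
  outer loop
   vertex 3.4 2.8 3.4
   vertex 2.4 2.6 0.4
   vertex 4.8 0.2 3.4
  endloop
 endfacet
 facet normal -0.854 -0.416 0.312
  outer loop
   vertex 3.4 2.8 3.4
   vertex 3.4 4.0 5.0
   vertex 2.4 2.6 0.4
  endloop
 endfacet
 facet normal -0.830 -0.447 0.335
  outer loop
   vertex 3.4 2.8 3.4
   vertex 4.8 0.2 3.4
   vertex 3.4 4.0 5.0
  endloop
 endfacet
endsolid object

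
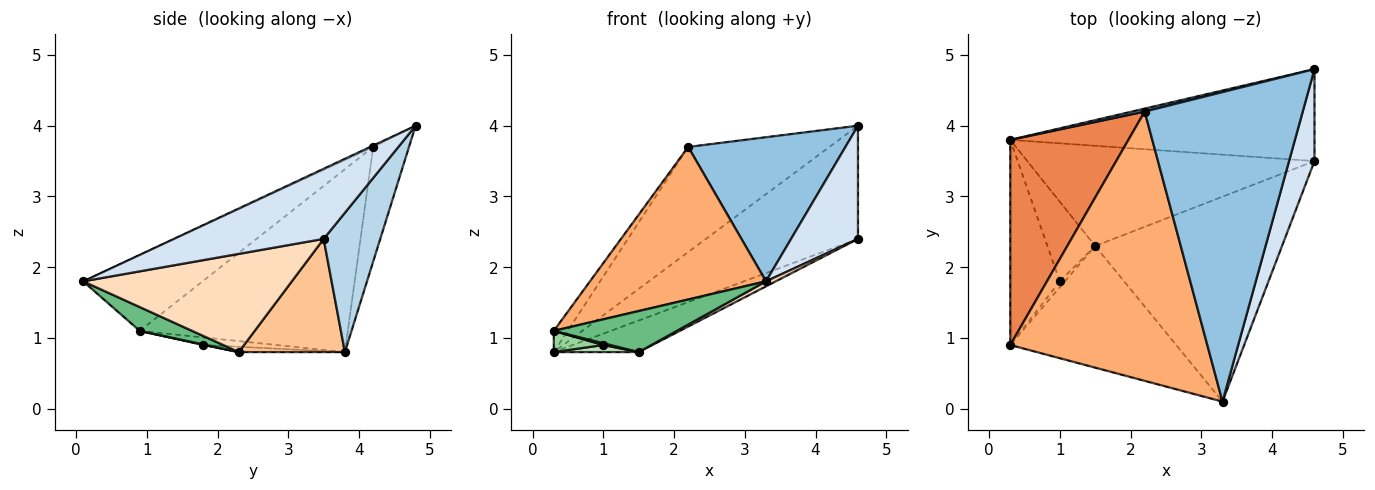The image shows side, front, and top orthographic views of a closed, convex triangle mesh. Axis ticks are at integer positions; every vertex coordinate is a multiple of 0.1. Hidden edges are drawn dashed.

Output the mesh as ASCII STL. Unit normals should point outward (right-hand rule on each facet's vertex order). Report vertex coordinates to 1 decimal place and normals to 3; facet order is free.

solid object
 facet normal -0.246 0.969 0.027
  outer loop
   vertex 2.2 4.2 3.7
   vertex 4.6 4.8 4.0
   vertex 0.3 3.8 0.8
  endloop
 endfacet
 facet normal -0.008 -0.422 0.906
  outer loop
   vertex 2.2 4.2 3.7
   vertex 3.3 0.1 1.8
   vertex 4.6 4.8 4.0
  endloop
 endfacet
 facet normal 0.277 0.746 -0.606
  outer loop
   vertex 4.6 3.5 2.4
   vertex 0.3 3.8 0.8
   vertex 4.6 4.8 4.0
  endloop
 endfacet
 facet normal 0.867 -0.387 0.314
  outer loop
   vertex 4.6 3.5 2.4
   vertex 4.6 4.8 4.0
   vertex 3.3 0.1 1.8
  endloop
 endfacet
 facet normal -0.839 0.056 0.542
  outer loop
   vertex 0.3 0.9 1.1
   vertex 2.2 4.2 3.7
   vertex 0.3 3.8 0.8
  endloop
 endfacet
 facet normal -0.317 -0.467 0.825
  outer loop
   vertex 0.3 0.9 1.1
   vertex 3.3 0.1 1.8
   vertex 2.2 4.2 3.7
  endloop
 endfacet
 facet normal 0.352 0.281 -0.893
  outer loop
   vertex 1.5 2.3 0.8
   vertex 0.3 3.8 0.8
   vertex 4.6 3.5 2.4
  endloop
 endfacet
 facet normal 0.465 -0.022 -0.885
  outer loop
   vertex 1.5 2.3 0.8
   vertex 4.6 3.5 2.4
   vertex 3.3 0.1 1.8
  endloop
 endfacet
 facet normal 0.135 -0.317 -0.939
  outer loop
   vertex 1.5 2.3 0.8
   vertex 3.3 0.1 1.8
   vertex 0.3 0.9 1.1
  endloop
 endfacet
 facet normal -0.150 -0.102 -0.983
  outer loop
   vertex 1.0 1.8 0.9
   vertex 0.3 0.9 1.1
   vertex 0.3 3.8 0.8
  endloop
 endfacet
 facet normal -0.110 -0.088 -0.990
  outer loop
   vertex 1.0 1.8 0.9
   vertex 0.3 3.8 0.8
   vertex 1.5 2.3 0.8
  endloop
 endfacet
 facet normal 0.095 -0.286 -0.953
  outer loop
   vertex 1.0 1.8 0.9
   vertex 1.5 2.3 0.8
   vertex 0.3 0.9 1.1
  endloop
 endfacet
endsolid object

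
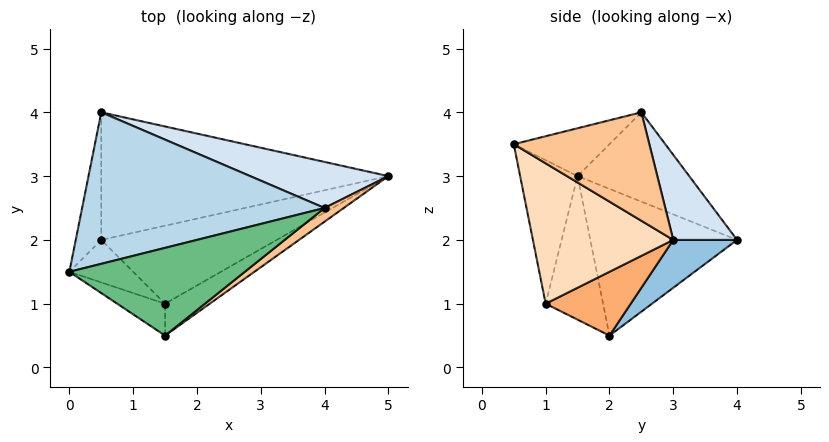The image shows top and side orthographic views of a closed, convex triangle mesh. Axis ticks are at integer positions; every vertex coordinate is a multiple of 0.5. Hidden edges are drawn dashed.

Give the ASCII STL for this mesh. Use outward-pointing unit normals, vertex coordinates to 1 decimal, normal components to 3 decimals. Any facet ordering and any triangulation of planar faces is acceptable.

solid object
 facet normal -0.977 0.127 -0.170
  outer loop
   vertex 0.5 2.0 0.5
   vertex 0.0 1.5 3.0
   vertex 0.5 4.0 2.0
  endloop
 endfacet
 facet normal 0.132 0.595 -0.793
  outer loop
   vertex 0.5 2.0 0.5
   vertex 0.5 4.0 2.0
   vertex 5.0 3.0 2.0
  endloop
 endfacet
 facet normal -0.316 0.406 0.857
  outer loop
   vertex 4.0 2.5 4.0
   vertex 0.5 4.0 2.0
   vertex 0.0 1.5 3.0
  endloop
 endfacet
 facet normal 0.205 0.921 0.332
  outer loop
   vertex 4.0 2.5 4.0
   vertex 5.0 3.0 2.0
   vertex 0.5 4.0 2.0
  endloop
 endfacet
 facet normal -0.610 -0.745 -0.271
  outer loop
   vertex 1.5 1.0 1.0
   vertex 0.0 1.5 3.0
   vertex 0.5 2.0 0.5
  endloop
 endfacet
 facet normal 0.339 -0.127 -0.932
  outer loop
   vertex 1.5 1.0 1.0
   vertex 0.5 2.0 0.5
   vertex 5.0 3.0 2.0
  endloop
 endfacet
 facet normal 0.608 -0.787 0.107
  outer loop
   vertex 1.5 0.5 3.5
   vertex 5.0 3.0 2.0
   vertex 4.0 2.5 4.0
  endloop
 endfacet
 facet normal 0.525 -0.835 -0.167
  outer loop
   vertex 1.5 0.5 3.5
   vertex 1.5 1.0 1.0
   vertex 5.0 3.0 2.0
  endloop
 endfacet
 facet normal -0.262 0.087 0.961
  outer loop
   vertex 1.5 0.5 3.5
   vertex 4.0 2.5 4.0
   vertex 0.0 1.5 3.0
  endloop
 endfacet
 facet normal -0.507 -0.845 -0.169
  outer loop
   vertex 1.5 0.5 3.5
   vertex 0.0 1.5 3.0
   vertex 1.5 1.0 1.0
  endloop
 endfacet
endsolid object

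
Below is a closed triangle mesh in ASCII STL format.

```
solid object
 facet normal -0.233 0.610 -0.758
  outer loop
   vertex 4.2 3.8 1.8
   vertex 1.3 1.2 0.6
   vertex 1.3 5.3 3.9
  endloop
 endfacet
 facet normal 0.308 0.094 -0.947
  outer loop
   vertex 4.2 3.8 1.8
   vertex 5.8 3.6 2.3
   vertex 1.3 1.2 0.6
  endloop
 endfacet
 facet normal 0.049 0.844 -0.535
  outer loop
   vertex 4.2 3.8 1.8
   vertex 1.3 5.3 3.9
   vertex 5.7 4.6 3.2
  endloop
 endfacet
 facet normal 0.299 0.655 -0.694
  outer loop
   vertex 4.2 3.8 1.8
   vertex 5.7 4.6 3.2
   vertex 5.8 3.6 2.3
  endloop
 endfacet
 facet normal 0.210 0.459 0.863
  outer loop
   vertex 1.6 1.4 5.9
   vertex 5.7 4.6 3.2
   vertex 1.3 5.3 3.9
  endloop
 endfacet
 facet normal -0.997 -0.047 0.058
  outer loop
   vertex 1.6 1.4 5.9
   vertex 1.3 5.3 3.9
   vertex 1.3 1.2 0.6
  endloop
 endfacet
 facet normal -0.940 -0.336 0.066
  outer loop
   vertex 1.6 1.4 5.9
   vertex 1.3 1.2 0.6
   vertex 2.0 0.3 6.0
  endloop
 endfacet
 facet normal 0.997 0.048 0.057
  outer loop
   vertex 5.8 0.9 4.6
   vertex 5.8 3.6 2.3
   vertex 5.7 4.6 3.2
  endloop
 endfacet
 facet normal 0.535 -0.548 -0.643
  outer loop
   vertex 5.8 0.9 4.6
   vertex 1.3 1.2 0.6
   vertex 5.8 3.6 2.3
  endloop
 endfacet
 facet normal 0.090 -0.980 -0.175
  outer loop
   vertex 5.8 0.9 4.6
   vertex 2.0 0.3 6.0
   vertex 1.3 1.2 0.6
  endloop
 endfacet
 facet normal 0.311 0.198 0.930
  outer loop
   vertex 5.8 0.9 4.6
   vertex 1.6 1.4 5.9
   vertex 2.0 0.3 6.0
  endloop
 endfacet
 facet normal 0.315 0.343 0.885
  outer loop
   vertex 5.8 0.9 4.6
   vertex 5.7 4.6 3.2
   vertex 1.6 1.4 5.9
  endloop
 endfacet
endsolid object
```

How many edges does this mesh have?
18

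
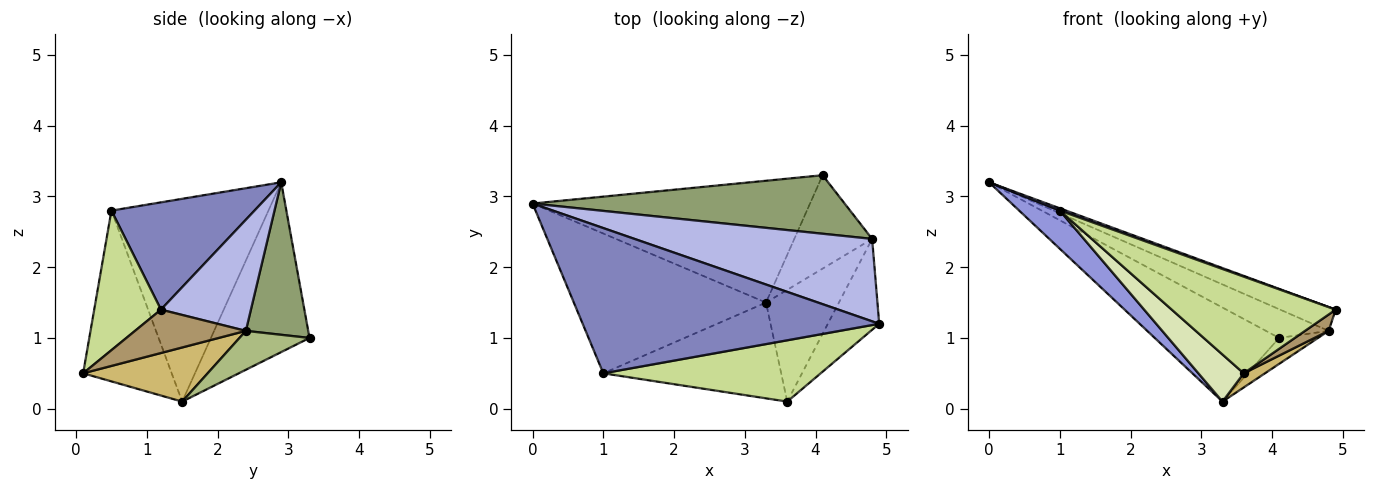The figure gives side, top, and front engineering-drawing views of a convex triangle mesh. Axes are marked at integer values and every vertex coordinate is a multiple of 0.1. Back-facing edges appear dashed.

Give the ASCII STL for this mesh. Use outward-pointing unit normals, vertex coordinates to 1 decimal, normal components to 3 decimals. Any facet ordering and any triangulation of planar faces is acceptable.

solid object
 facet normal -0.436 0.550 -0.712
  outer loop
   vertex 3.3 1.5 0.1
   vertex 0.0 2.9 3.2
   vertex 4.1 3.3 1.0
  endloop
 endfacet
 facet normal 0.340 -0.015 0.940
  outer loop
   vertex 1.0 0.5 2.8
   vertex 4.9 1.2 1.4
   vertex 0.0 2.9 3.2
  endloop
 endfacet
 facet normal -0.713 -0.185 -0.676
  outer loop
   vertex 1.0 0.5 2.8
   vertex 0.0 2.9 3.2
   vertex 3.3 1.5 0.1
  endloop
 endfacet
 facet normal 0.410 0.253 0.876
  outer loop
   vertex 4.8 2.4 1.1
   vertex 0.0 2.9 3.2
   vertex 4.9 1.2 1.4
  endloop
 endfacet
 facet normal 0.402 0.404 0.822
  outer loop
   vertex 4.8 2.4 1.1
   vertex 4.1 3.3 1.0
   vertex 0.0 2.9 3.2
  endloop
 endfacet
 facet normal 0.434 0.241 -0.868
  outer loop
   vertex 4.8 2.4 1.1
   vertex 3.3 1.5 0.1
   vertex 4.1 3.3 1.0
  endloop
 endfacet
 facet normal 0.325 -0.799 0.506
  outer loop
   vertex 3.6 0.1 0.5
   vertex 4.9 1.2 1.4
   vertex 1.0 0.5 2.8
  endloop
 endfacet
 facet normal -0.653 -0.334 -0.680
  outer loop
   vertex 3.6 0.1 0.5
   vertex 1.0 0.5 2.8
   vertex 3.3 1.5 0.1
  endloop
 endfacet
 facet normal 0.639 -0.136 -0.757
  outer loop
   vertex 3.6 0.1 0.5
   vertex 4.8 2.4 1.1
   vertex 4.9 1.2 1.4
  endloop
 endfacet
 facet normal 0.593 -0.101 -0.799
  outer loop
   vertex 3.6 0.1 0.5
   vertex 3.3 1.5 0.1
   vertex 4.8 2.4 1.1
  endloop
 endfacet
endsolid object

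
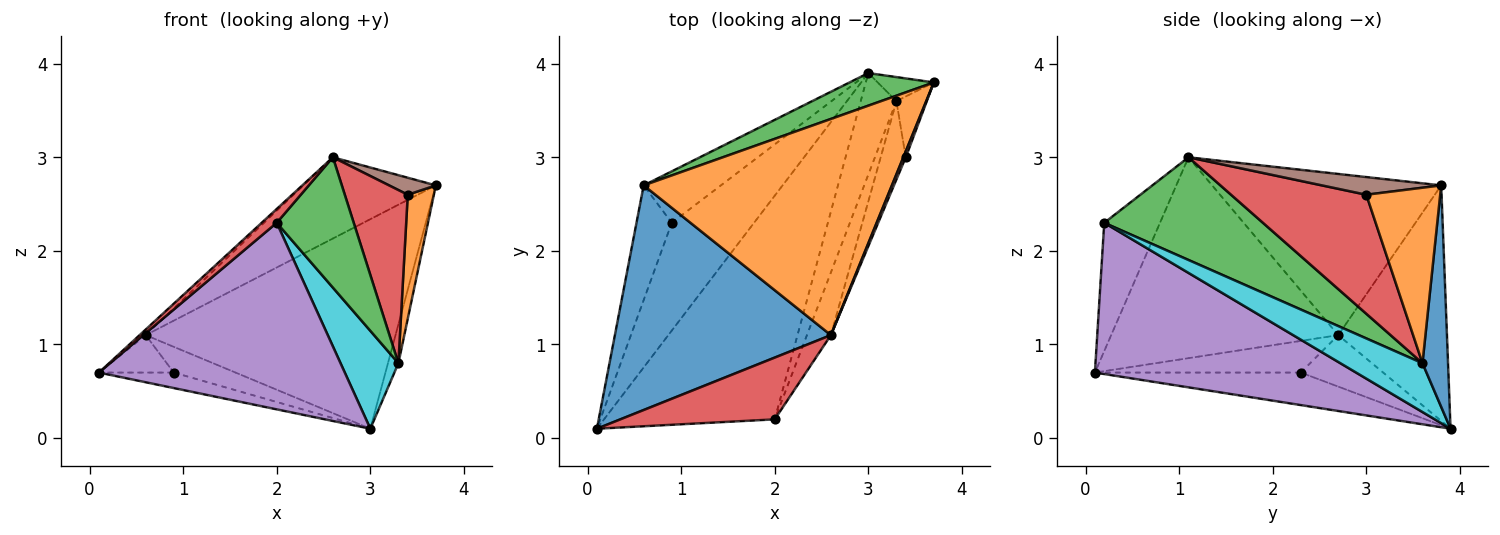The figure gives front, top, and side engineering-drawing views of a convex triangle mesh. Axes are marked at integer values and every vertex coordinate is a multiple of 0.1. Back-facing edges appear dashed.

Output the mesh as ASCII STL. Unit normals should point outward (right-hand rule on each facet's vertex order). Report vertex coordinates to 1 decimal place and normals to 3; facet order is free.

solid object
 facet normal -0.681 0.018 0.732
  outer loop
   vertex 0.6 2.7 1.1
   vertex 0.1 0.1 0.7
   vertex 2.6 1.1 3.0
  endloop
 endfacet
 facet normal -0.519 0.301 0.800
  outer loop
   vertex 0.6 2.7 1.1
   vertex 2.6 1.1 3.0
   vertex 3.7 3.8 2.7
  endloop
 endfacet
 facet normal -0.395 0.908 0.141
  outer loop
   vertex 0.6 2.7 1.1
   vertex 3.7 3.8 2.7
   vertex 3.0 3.9 0.1
  endloop
 endfacet
 facet normal -0.630 -0.170 0.758
  outer loop
   vertex 2.0 0.2 2.3
   vertex 2.6 1.1 3.0
   vertex 0.1 0.1 0.7
  endloop
 endfacet
 facet normal 0.563 -0.530 -0.635
  outer loop
   vertex 2.0 0.2 2.3
   vertex 0.1 0.1 0.7
   vertex 3.0 3.9 0.1
  endloop
 endfacet
 facet normal 0.923 -0.362 0.127
  outer loop
   vertex 3.4 3.0 2.6
   vertex 3.7 3.8 2.7
   vertex 2.6 1.1 3.0
  endloop
 endfacet
 facet normal -0.364 0.132 -0.922
  outer loop
   vertex 0.9 2.3 0.7
   vertex 3.0 3.9 0.1
   vertex 0.1 0.1 0.7
  endloop
 endfacet
 facet normal -0.649 0.236 -0.723
  outer loop
   vertex 0.9 2.3 0.7
   vertex 0.1 0.1 0.7
   vertex 0.6 2.7 1.1
  endloop
 endfacet
 facet normal -0.512 0.384 -0.768
  outer loop
   vertex 0.9 2.3 0.7
   vertex 0.6 2.7 1.1
   vertex 3.0 3.9 0.1
  endloop
 endfacet
 facet normal 0.702 -0.495 -0.513
  outer loop
   vertex 3.3 3.6 0.8
   vertex 2.0 0.2 2.3
   vertex 3.0 3.9 0.1
  endloop
 endfacet
 facet normal 0.901 0.368 -0.228
  outer loop
   vertex 3.3 3.6 0.8
   vertex 3.0 3.9 0.1
   vertex 3.7 3.8 2.7
  endloop
 endfacet
 facet normal 0.931 -0.329 -0.161
  outer loop
   vertex 3.3 3.6 0.8
   vertex 3.7 3.8 2.7
   vertex 3.4 3.0 2.6
  endloop
 endfacet
 facet normal 0.880 -0.427 -0.205
  outer loop
   vertex 3.3 3.6 0.8
   vertex 2.6 1.1 3.0
   vertex 2.0 0.2 2.3
  endloop
 endfacet
 facet normal 0.891 -0.414 -0.188
  outer loop
   vertex 3.3 3.6 0.8
   vertex 3.4 3.0 2.6
   vertex 2.6 1.1 3.0
  endloop
 endfacet
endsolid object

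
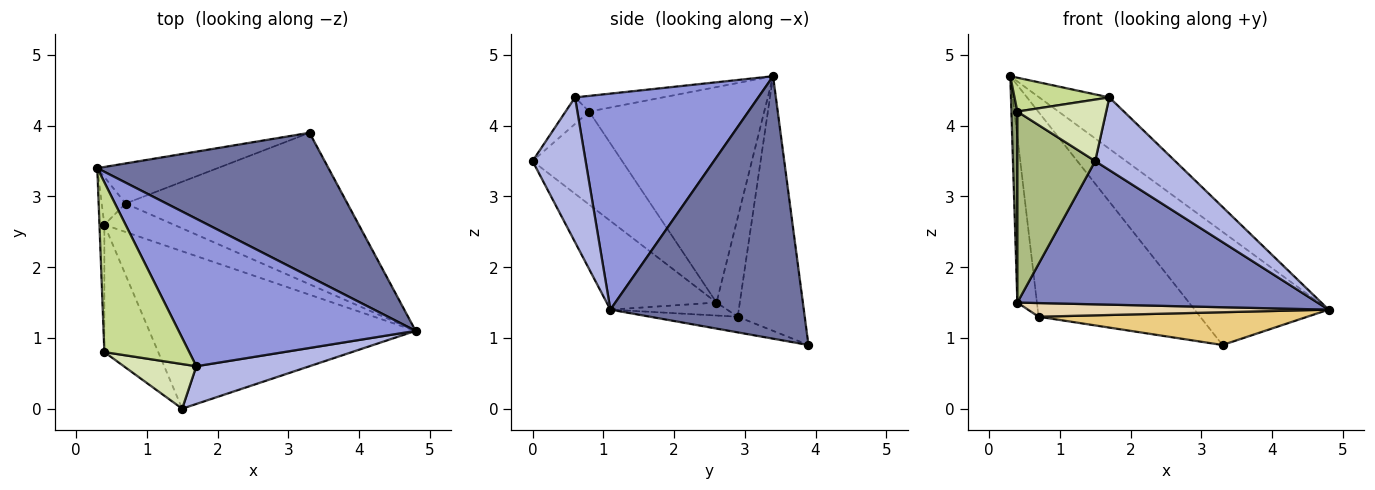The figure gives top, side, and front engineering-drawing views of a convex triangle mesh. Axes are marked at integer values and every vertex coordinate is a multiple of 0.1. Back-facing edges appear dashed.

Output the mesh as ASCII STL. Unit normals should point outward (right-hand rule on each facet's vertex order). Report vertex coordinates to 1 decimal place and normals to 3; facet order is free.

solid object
 facet normal 0.666 0.461 0.586
  outer loop
   vertex 3.3 3.9 0.9
   vertex 0.3 3.4 4.7
   vertex 4.8 1.1 1.4
  endloop
 endfacet
 facet normal -0.239 -0.654 -0.718
  outer loop
   vertex 0.4 2.6 1.5
   vertex 4.8 1.1 1.4
   vertex 1.5 0.0 3.5
  endloop
 endfacet
 facet normal 0.652 0.249 0.716
  outer loop
   vertex 1.7 0.6 4.4
   vertex 4.8 1.1 1.4
   vertex 0.3 3.4 4.7
  endloop
 endfacet
 facet normal 0.508 -0.765 0.397
  outer loop
   vertex 1.7 0.6 4.4
   vertex 1.5 0.0 3.5
   vertex 4.8 1.1 1.4
  endloop
 endfacet
 facet normal -0.999 -0.034 -0.023
  outer loop
   vertex 0.4 0.8 4.2
   vertex 0.3 3.4 4.7
   vertex 0.4 2.6 1.5
  endloop
 endfacet
 facet normal -0.692 -0.601 -0.401
  outer loop
   vertex 0.4 0.8 4.2
   vertex 0.4 2.6 1.5
   vertex 1.5 0.0 3.5
  endloop
 endfacet
 facet normal -0.178 -0.192 0.965
  outer loop
   vertex 0.4 0.8 4.2
   vertex 1.7 0.6 4.4
   vertex 0.3 3.4 4.7
  endloop
 endfacet
 facet normal -0.210 -0.791 0.574
  outer loop
   vertex 0.4 0.8 4.2
   vertex 1.5 0.0 3.5
   vertex 1.7 0.6 4.4
  endloop
 endfacet
 facet normal -0.377 0.909 -0.178
  outer loop
   vertex 0.7 2.9 1.3
   vertex 0.3 3.4 4.7
   vertex 3.3 3.9 0.9
  endloop
 endfacet
 facet normal -0.753 0.632 -0.182
  outer loop
   vertex 0.7 2.9 1.3
   vertex 0.4 2.6 1.5
   vertex 0.3 3.4 4.7
  endloop
 endfacet
 facet normal -0.069 -0.211 -0.975
  outer loop
   vertex 0.7 2.9 1.3
   vertex 3.3 3.9 0.9
   vertex 4.8 1.1 1.4
  endloop
 endfacet
 facet normal -0.166 -0.427 -0.889
  outer loop
   vertex 0.7 2.9 1.3
   vertex 4.8 1.1 1.4
   vertex 0.4 2.6 1.5
  endloop
 endfacet
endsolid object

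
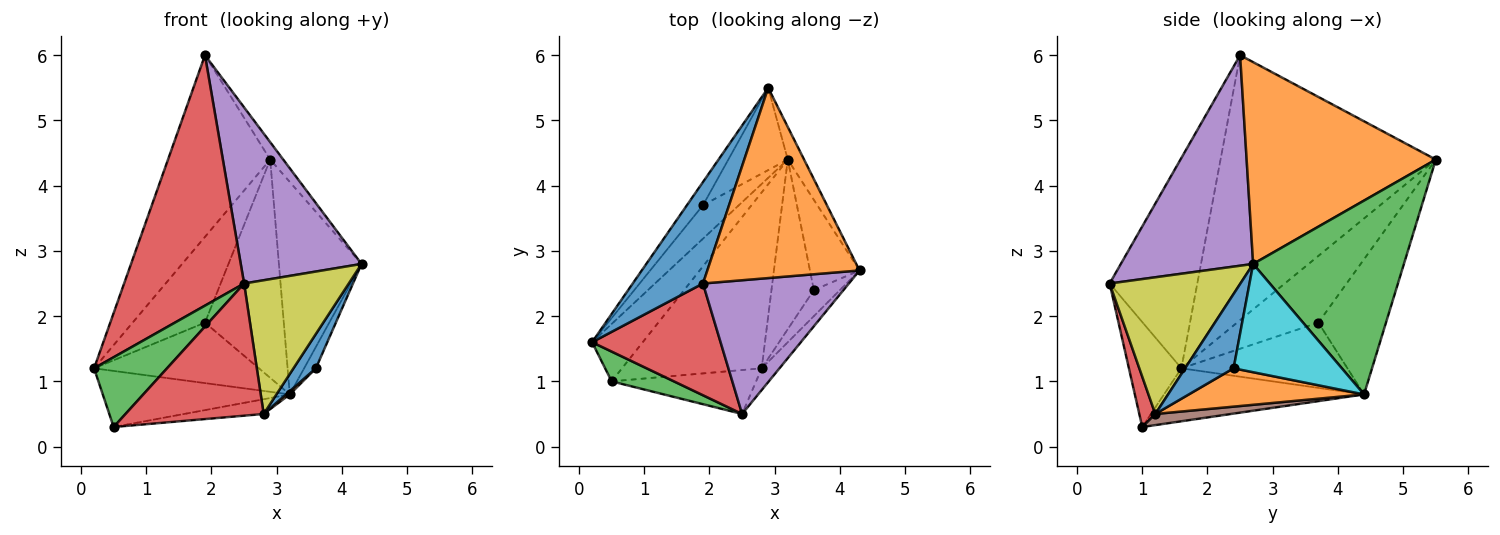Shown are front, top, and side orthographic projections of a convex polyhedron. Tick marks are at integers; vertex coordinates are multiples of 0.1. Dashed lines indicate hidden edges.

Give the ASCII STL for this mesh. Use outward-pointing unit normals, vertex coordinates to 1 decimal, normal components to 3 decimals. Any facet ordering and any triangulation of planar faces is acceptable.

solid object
 facet normal -0.879 0.417 0.233
  outer loop
   vertex 1.9 2.5 6.0
   vertex 2.9 5.5 4.4
   vertex 0.2 1.6 1.2
  endloop
 endfacet
 facet normal 0.797 0.055 0.601
  outer loop
   vertex 1.9 2.5 6.0
   vertex 4.3 2.7 2.8
   vertex 2.9 5.5 4.4
  endloop
 endfacet
 facet normal 0.875 0.479 -0.074
  outer loop
   vertex 3.2 4.4 0.8
   vertex 2.9 5.5 4.4
   vertex 4.3 2.7 2.8
  endloop
 endfacet
 facet normal -0.555 -0.760 0.339
  outer loop
   vertex 2.5 0.5 2.5
   vertex 1.9 2.5 6.0
   vertex 0.2 1.6 1.2
  endloop
 endfacet
 facet normal 0.658 -0.600 0.456
  outer loop
   vertex 2.5 0.5 2.5
   vertex 4.3 2.7 2.8
   vertex 1.9 2.5 6.0
  endloop
 endfacet
 facet normal -0.735 0.654 -0.177
  outer loop
   vertex 1.9 3.7 1.9
   vertex 0.2 1.6 1.2
   vertex 2.9 5.5 4.4
  endloop
 endfacet
 facet normal -0.661 0.656 -0.364
  outer loop
   vertex 1.9 3.7 1.9
   vertex 3.2 4.4 0.8
   vertex 0.2 1.6 1.2
  endloop
 endfacet
 facet normal -0.626 0.730 -0.275
  outer loop
   vertex 1.9 3.7 1.9
   vertex 2.9 5.5 4.4
   vertex 3.2 4.4 0.8
  endloop
 endfacet
 facet normal 0.777 -0.622 -0.101
  outer loop
   vertex 2.8 1.2 0.5
   vertex 4.3 2.7 2.8
   vertex 2.5 0.5 2.5
  endloop
 endfacet
 facet normal 0.905 0.098 -0.414
  outer loop
   vertex 3.6 2.4 1.2
   vertex 3.2 4.4 0.8
   vertex 4.3 2.7 2.8
  endloop
 endfacet
 facet normal 0.865 -0.400 -0.304
  outer loop
   vertex 3.6 2.4 1.2
   vertex 4.3 2.7 2.8
   vertex 2.8 1.2 0.5
  endloop
 endfacet
 facet normal 0.670 -0.014 -0.742
  outer loop
   vertex 3.6 2.4 1.2
   vertex 2.8 1.2 0.5
   vertex 3.2 4.4 0.8
  endloop
 endfacet
 facet normal -0.552 -0.767 0.327
  outer loop
   vertex 0.5 1.0 0.3
   vertex 2.5 0.5 2.5
   vertex 0.2 1.6 1.2
  endloop
 endfacet
 facet normal 0.109 -0.943 -0.314
  outer loop
   vertex 0.5 1.0 0.3
   vertex 2.8 1.2 0.5
   vertex 2.5 0.5 2.5
  endloop
 endfacet
 facet normal -0.599 0.560 -0.573
  outer loop
   vertex 0.5 1.0 0.3
   vertex 0.2 1.6 1.2
   vertex 3.2 4.4 0.8
  endloop
 endfacet
 facet normal 0.079 0.083 -0.993
  outer loop
   vertex 0.5 1.0 0.3
   vertex 3.2 4.4 0.8
   vertex 2.8 1.2 0.5
  endloop
 endfacet
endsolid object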